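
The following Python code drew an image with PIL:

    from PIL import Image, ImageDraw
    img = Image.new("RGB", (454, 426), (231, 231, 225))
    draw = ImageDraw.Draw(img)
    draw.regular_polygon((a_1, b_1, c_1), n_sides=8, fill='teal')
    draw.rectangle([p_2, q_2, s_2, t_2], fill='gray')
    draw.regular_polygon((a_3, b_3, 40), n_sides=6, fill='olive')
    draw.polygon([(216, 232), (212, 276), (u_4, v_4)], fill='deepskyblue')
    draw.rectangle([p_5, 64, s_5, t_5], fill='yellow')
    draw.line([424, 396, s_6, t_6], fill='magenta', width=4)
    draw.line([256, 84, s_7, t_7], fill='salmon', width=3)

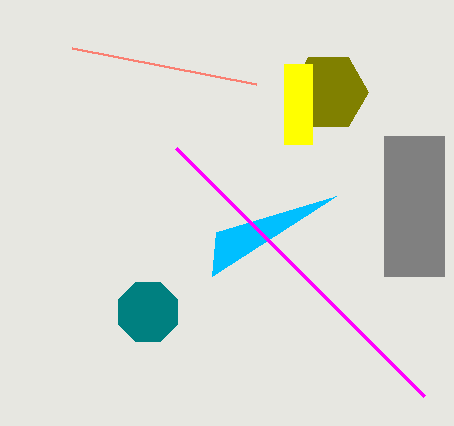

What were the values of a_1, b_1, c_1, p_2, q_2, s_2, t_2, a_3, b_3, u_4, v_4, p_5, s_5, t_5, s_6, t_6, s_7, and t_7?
a_1 = 148
b_1 = 312
c_1 = 32
p_2 = 384
q_2 = 136
s_2 = 444
t_2 = 276
a_3 = 328
b_3 = 92
u_4 = 336
v_4 = 196
p_5 = 284
s_5 = 312
t_5 = 144
s_6 = 176
t_6 = 148
s_7 = 72
t_7 = 48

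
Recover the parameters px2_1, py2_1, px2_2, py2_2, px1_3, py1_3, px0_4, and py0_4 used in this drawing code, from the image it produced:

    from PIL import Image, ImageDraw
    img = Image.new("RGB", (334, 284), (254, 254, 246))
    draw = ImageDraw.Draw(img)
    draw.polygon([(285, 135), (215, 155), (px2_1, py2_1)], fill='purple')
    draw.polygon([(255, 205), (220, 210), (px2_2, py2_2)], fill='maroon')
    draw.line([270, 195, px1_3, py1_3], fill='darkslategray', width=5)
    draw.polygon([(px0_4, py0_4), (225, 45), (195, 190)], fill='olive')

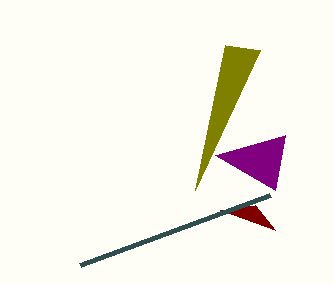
px2_1 = 275; py2_1 = 190; px2_2 = 275; py2_2 = 230; px1_3 = 80; py1_3 = 265; px0_4 = 260; py0_4 = 50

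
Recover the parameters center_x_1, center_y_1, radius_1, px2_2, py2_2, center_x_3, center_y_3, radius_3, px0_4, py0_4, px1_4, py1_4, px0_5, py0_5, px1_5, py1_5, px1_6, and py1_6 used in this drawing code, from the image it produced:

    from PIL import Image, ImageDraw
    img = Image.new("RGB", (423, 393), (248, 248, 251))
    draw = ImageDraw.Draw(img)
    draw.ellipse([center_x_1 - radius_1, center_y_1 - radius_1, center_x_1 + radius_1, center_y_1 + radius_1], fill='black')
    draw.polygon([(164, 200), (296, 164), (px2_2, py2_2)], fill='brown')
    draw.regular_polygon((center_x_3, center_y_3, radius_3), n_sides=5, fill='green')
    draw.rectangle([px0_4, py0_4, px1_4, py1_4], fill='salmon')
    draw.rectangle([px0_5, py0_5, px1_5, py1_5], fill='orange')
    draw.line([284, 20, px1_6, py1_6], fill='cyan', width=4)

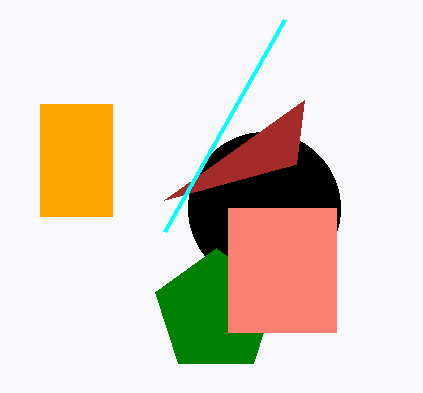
center_x_1 = 264, center_y_1 = 208, radius_1 = 76, px2_2 = 304, py2_2 = 100, center_x_3 = 216, center_y_3 = 312, radius_3 = 64, px0_4 = 228, py0_4 = 208, px1_4 = 336, py1_4 = 332, px0_5 = 40, py0_5 = 104, px1_5 = 112, py1_5 = 216, px1_6 = 164, py1_6 = 232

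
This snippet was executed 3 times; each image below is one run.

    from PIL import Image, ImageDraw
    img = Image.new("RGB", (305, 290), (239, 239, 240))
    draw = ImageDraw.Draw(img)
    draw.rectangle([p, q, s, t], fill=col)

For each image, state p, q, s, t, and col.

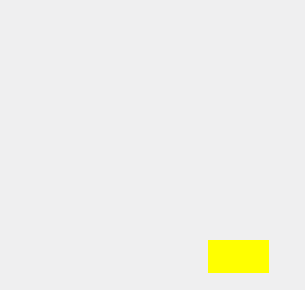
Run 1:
p = 208; q = 240; s = 268; t = 272; col = 'yellow'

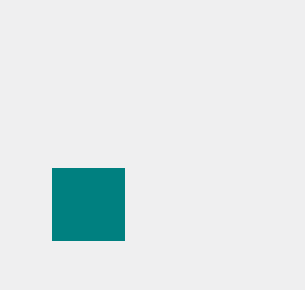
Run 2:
p = 52; q = 168; s = 124; t = 240; col = 'teal'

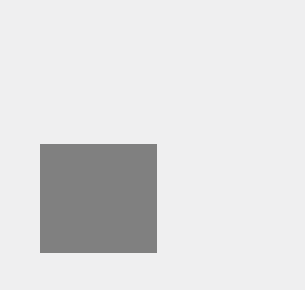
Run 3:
p = 40, q = 144, s = 156, t = 252, col = 'gray'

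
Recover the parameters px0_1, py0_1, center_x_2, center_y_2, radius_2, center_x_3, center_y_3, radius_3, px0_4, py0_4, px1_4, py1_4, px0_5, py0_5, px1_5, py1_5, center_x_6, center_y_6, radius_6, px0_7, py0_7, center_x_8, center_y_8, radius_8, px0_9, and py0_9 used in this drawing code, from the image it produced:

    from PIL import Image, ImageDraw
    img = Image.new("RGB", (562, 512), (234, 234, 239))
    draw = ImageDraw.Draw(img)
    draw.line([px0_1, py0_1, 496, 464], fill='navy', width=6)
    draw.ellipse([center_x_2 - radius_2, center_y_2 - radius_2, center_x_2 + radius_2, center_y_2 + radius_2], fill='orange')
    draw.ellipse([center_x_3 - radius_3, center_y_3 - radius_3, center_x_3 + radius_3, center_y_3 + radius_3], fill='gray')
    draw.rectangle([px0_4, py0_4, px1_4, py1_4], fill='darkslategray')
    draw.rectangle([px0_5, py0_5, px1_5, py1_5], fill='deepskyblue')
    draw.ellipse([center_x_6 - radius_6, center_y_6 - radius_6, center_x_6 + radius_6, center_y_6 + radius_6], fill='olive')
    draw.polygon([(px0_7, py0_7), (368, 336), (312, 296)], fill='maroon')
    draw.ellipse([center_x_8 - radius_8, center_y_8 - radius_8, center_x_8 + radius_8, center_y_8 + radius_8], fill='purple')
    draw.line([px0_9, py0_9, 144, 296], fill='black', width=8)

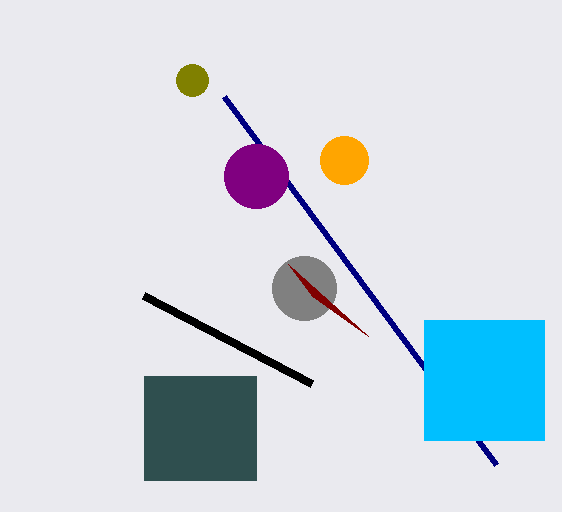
px0_1 = 224
py0_1 = 96
center_x_2 = 344
center_y_2 = 160
radius_2 = 24
center_x_3 = 304
center_y_3 = 288
radius_3 = 32
px0_4 = 144
py0_4 = 376
px1_4 = 256
py1_4 = 480
px0_5 = 424
py0_5 = 320
px1_5 = 544
py1_5 = 440
center_x_6 = 192
center_y_6 = 80
radius_6 = 16
px0_7 = 288
py0_7 = 264
center_x_8 = 256
center_y_8 = 176
radius_8 = 32
px0_9 = 312
py0_9 = 384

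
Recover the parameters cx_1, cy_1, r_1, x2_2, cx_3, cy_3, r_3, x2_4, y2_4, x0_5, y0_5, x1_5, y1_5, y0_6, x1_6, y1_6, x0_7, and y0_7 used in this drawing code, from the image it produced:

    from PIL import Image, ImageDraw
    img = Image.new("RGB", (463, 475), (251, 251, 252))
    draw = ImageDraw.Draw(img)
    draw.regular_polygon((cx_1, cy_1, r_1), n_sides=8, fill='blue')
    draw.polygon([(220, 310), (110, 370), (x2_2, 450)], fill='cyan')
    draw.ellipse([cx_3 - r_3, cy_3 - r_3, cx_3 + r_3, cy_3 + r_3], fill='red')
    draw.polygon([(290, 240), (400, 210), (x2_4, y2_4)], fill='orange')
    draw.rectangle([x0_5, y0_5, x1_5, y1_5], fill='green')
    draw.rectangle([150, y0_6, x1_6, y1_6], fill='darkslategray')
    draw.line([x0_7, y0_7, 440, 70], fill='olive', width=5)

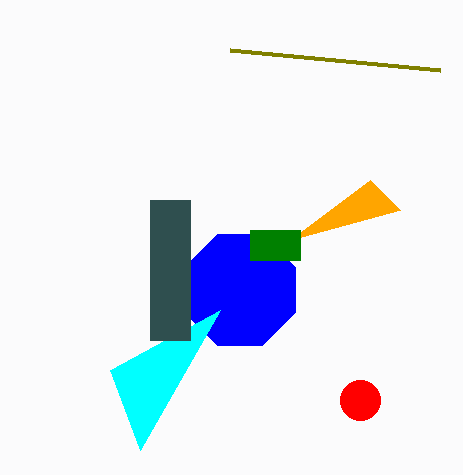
cx_1 = 240
cy_1 = 290
r_1 = 60
x2_2 = 140
cx_3 = 360
cy_3 = 400
r_3 = 20
x2_4 = 370
y2_4 = 180
x0_5 = 250
y0_5 = 230
x1_5 = 300
y1_5 = 260
y0_6 = 200
x1_6 = 190
y1_6 = 340
x0_7 = 230
y0_7 = 50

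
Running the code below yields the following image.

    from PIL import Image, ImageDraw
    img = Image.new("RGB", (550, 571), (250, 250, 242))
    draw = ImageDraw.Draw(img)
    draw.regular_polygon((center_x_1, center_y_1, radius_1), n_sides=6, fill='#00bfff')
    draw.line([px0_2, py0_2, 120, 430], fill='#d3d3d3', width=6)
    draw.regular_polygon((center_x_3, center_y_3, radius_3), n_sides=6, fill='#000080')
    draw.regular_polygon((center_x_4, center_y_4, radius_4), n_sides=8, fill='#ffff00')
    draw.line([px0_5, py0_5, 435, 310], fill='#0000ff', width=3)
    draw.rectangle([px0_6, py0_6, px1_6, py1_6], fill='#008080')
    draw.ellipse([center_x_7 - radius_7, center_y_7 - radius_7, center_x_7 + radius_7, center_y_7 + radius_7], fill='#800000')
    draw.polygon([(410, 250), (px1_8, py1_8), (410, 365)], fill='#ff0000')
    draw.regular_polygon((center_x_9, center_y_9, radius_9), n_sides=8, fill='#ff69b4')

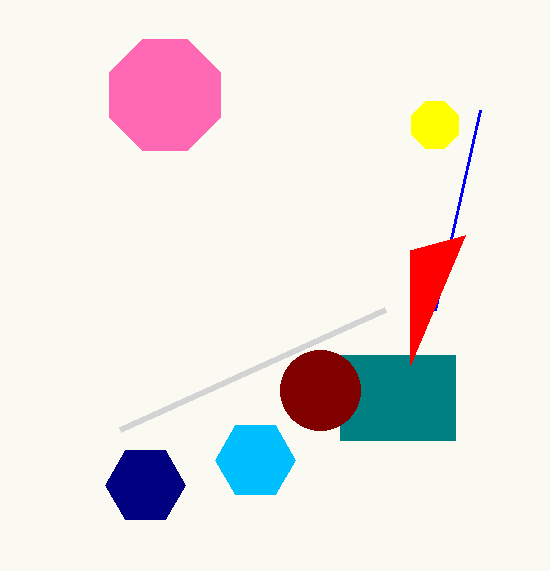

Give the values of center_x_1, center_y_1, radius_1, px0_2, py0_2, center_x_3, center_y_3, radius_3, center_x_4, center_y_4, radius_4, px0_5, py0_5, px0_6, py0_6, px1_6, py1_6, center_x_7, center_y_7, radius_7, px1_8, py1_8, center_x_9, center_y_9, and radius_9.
center_x_1 = 255, center_y_1 = 460, radius_1 = 40, px0_2 = 385, py0_2 = 310, center_x_3 = 145, center_y_3 = 485, radius_3 = 40, center_x_4 = 435, center_y_4 = 125, radius_4 = 25, px0_5 = 480, py0_5 = 110, px0_6 = 340, py0_6 = 355, px1_6 = 455, py1_6 = 440, center_x_7 = 320, center_y_7 = 390, radius_7 = 40, px1_8 = 465, py1_8 = 235, center_x_9 = 165, center_y_9 = 95, radius_9 = 60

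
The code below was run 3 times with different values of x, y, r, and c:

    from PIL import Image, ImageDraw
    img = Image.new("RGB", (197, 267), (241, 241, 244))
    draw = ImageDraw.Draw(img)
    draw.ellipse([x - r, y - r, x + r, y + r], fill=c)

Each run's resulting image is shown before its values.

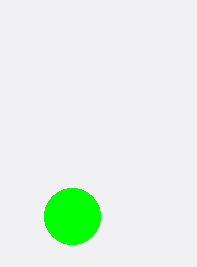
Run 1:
x = 72; y = 216; r = 28; c = 'lime'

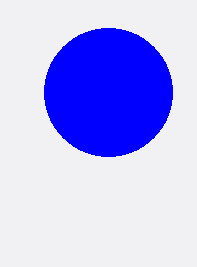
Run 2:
x = 108
y = 92
r = 64
c = 'blue'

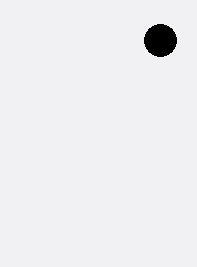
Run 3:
x = 160; y = 40; r = 16; c = 'black'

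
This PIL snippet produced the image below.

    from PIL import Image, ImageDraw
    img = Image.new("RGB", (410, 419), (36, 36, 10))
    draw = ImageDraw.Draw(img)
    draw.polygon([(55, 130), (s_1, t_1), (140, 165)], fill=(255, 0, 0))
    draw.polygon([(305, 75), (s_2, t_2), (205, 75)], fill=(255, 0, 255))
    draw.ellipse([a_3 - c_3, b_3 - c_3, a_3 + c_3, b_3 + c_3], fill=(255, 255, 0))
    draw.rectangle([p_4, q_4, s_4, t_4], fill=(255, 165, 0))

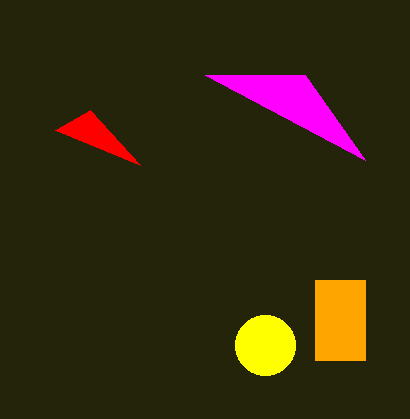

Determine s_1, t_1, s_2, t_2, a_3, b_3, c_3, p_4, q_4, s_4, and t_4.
s_1 = 90; t_1 = 110; s_2 = 365; t_2 = 160; a_3 = 265; b_3 = 345; c_3 = 30; p_4 = 315; q_4 = 280; s_4 = 365; t_4 = 360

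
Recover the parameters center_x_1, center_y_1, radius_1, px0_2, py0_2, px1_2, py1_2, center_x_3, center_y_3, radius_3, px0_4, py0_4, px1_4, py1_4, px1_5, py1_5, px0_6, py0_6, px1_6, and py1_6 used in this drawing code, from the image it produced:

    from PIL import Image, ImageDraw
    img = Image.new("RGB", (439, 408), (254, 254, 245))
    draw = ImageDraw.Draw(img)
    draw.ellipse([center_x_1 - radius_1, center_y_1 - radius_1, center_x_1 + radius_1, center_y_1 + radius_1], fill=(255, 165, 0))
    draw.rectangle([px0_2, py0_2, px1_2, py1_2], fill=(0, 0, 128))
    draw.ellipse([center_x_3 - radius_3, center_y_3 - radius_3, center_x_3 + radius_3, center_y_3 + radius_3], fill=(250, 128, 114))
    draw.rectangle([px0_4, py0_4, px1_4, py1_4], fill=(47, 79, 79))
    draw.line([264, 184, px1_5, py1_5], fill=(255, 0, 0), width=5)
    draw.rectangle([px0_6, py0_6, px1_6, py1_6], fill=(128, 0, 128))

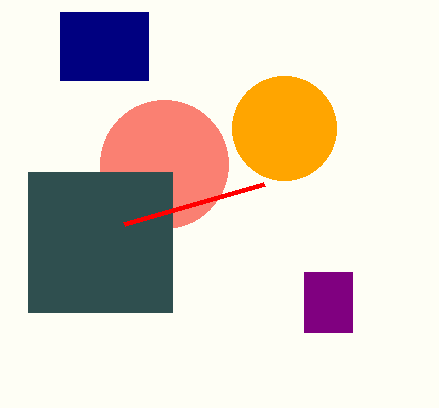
center_x_1 = 284
center_y_1 = 128
radius_1 = 52
px0_2 = 60
py0_2 = 12
px1_2 = 148
py1_2 = 80
center_x_3 = 164
center_y_3 = 164
radius_3 = 64
px0_4 = 28
py0_4 = 172
px1_4 = 172
py1_4 = 312
px1_5 = 124
py1_5 = 224
px0_6 = 304
py0_6 = 272
px1_6 = 352
py1_6 = 332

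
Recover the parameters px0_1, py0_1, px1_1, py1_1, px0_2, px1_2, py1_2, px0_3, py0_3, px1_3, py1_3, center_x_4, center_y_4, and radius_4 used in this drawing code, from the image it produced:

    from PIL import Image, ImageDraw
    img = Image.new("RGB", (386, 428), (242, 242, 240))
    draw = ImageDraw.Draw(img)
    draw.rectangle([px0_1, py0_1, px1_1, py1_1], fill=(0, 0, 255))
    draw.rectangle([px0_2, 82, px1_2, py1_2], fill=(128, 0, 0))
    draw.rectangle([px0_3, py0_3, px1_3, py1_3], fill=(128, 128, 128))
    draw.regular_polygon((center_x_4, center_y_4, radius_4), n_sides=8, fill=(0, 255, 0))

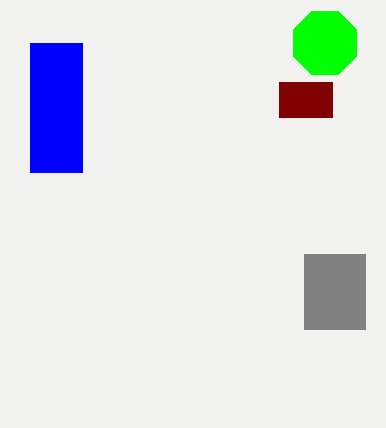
px0_1 = 30
py0_1 = 43
px1_1 = 82
py1_1 = 172
px0_2 = 279
px1_2 = 332
py1_2 = 117
px0_3 = 304
py0_3 = 254
px1_3 = 365
py1_3 = 329
center_x_4 = 325
center_y_4 = 43
radius_4 = 34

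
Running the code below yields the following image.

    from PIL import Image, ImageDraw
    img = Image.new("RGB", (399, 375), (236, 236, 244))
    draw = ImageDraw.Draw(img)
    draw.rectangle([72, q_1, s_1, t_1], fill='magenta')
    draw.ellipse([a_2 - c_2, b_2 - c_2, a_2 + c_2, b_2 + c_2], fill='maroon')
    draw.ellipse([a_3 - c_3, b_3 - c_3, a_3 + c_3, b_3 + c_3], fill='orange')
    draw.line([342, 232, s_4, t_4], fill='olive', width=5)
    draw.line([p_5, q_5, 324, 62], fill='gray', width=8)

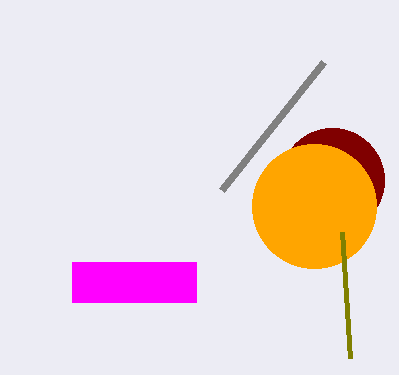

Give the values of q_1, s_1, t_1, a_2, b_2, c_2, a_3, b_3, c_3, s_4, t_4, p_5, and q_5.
q_1 = 262; s_1 = 196; t_1 = 302; a_2 = 332; b_2 = 180; c_2 = 52; a_3 = 314; b_3 = 206; c_3 = 62; s_4 = 350; t_4 = 358; p_5 = 222; q_5 = 190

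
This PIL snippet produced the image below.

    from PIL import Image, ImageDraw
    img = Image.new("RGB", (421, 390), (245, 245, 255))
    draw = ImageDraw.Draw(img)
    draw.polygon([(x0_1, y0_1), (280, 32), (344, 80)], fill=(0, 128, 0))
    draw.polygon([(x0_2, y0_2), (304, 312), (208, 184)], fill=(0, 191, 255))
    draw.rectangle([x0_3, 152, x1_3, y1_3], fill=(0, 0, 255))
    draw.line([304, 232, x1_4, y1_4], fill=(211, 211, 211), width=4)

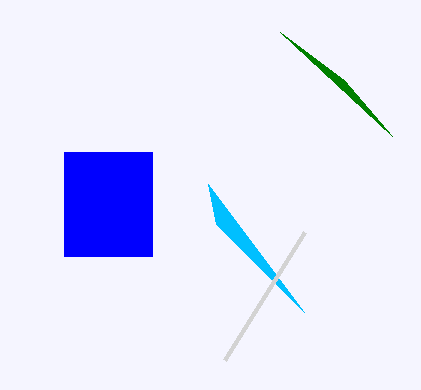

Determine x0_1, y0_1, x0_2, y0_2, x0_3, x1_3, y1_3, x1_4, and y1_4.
x0_1 = 392, y0_1 = 136, x0_2 = 216, y0_2 = 224, x0_3 = 64, x1_3 = 152, y1_3 = 256, x1_4 = 224, y1_4 = 360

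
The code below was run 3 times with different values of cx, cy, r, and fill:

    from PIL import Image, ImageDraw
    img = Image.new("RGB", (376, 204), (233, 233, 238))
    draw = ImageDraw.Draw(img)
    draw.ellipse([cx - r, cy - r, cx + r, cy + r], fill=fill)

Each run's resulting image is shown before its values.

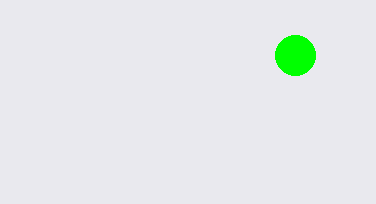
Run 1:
cx = 295
cy = 55
r = 20
fill = 'lime'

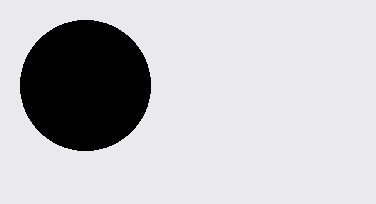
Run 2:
cx = 85; cy = 85; r = 65; fill = 'black'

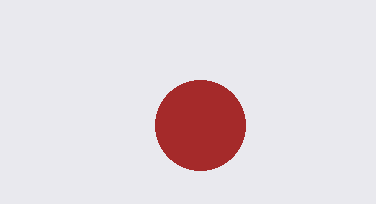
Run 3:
cx = 200; cy = 125; r = 45; fill = 'brown'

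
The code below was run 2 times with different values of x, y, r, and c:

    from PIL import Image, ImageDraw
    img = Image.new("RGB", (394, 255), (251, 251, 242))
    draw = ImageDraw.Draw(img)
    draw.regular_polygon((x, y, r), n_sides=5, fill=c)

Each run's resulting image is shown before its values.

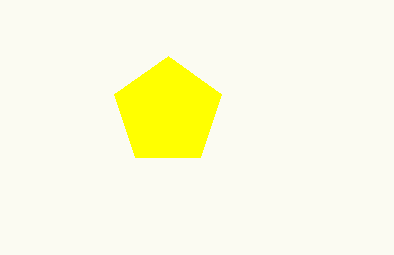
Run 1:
x = 168; y = 112; r = 56; c = 'yellow'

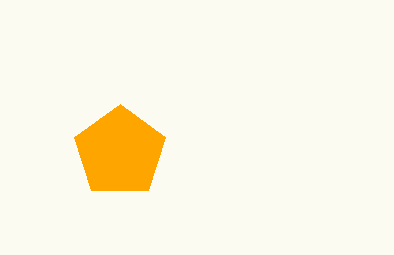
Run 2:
x = 120; y = 152; r = 48; c = 'orange'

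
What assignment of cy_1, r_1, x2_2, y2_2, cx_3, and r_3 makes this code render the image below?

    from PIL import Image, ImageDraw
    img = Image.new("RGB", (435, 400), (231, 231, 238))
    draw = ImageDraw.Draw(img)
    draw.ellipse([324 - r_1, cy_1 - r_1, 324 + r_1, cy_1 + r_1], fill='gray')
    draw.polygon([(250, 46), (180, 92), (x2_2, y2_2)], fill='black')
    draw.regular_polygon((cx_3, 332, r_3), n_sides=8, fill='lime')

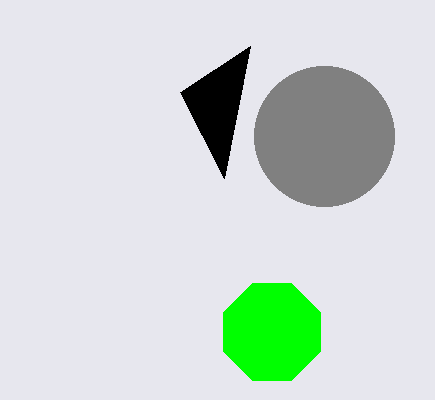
cy_1 = 136; r_1 = 70; x2_2 = 224; y2_2 = 178; cx_3 = 272; r_3 = 52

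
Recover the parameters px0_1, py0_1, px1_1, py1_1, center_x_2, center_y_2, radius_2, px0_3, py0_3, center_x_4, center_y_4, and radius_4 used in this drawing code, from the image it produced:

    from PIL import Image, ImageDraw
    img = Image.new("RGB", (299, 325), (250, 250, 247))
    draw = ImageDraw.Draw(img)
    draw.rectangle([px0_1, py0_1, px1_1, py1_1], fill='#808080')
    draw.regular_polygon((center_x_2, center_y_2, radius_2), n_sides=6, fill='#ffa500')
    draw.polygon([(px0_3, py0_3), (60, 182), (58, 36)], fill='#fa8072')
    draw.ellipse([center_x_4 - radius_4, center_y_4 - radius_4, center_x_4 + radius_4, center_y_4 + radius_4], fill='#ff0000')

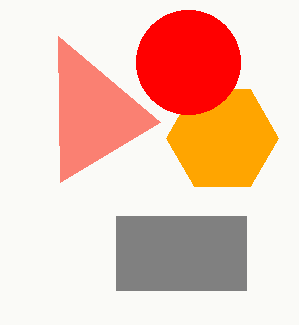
px0_1 = 116
py0_1 = 216
px1_1 = 246
py1_1 = 290
center_x_2 = 222
center_y_2 = 138
radius_2 = 56
px0_3 = 160
py0_3 = 122
center_x_4 = 188
center_y_4 = 62
radius_4 = 52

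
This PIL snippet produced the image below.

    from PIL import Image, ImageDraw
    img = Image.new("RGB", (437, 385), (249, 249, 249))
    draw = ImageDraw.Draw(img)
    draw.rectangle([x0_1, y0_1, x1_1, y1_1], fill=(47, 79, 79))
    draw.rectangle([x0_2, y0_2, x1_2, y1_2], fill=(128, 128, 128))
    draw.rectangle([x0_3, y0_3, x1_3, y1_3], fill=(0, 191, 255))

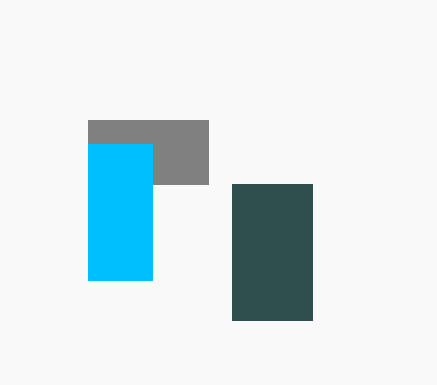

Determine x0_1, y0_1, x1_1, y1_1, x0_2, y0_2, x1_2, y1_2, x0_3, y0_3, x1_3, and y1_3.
x0_1 = 232, y0_1 = 184, x1_1 = 312, y1_1 = 320, x0_2 = 88, y0_2 = 120, x1_2 = 208, y1_2 = 184, x0_3 = 88, y0_3 = 144, x1_3 = 152, y1_3 = 280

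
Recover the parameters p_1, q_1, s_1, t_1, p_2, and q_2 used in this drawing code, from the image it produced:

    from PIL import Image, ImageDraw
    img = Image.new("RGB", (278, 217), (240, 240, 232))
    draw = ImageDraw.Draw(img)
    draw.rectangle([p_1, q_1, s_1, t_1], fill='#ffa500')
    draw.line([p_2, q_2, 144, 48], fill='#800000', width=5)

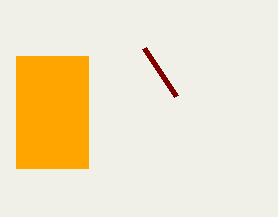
p_1 = 16
q_1 = 56
s_1 = 88
t_1 = 168
p_2 = 176
q_2 = 96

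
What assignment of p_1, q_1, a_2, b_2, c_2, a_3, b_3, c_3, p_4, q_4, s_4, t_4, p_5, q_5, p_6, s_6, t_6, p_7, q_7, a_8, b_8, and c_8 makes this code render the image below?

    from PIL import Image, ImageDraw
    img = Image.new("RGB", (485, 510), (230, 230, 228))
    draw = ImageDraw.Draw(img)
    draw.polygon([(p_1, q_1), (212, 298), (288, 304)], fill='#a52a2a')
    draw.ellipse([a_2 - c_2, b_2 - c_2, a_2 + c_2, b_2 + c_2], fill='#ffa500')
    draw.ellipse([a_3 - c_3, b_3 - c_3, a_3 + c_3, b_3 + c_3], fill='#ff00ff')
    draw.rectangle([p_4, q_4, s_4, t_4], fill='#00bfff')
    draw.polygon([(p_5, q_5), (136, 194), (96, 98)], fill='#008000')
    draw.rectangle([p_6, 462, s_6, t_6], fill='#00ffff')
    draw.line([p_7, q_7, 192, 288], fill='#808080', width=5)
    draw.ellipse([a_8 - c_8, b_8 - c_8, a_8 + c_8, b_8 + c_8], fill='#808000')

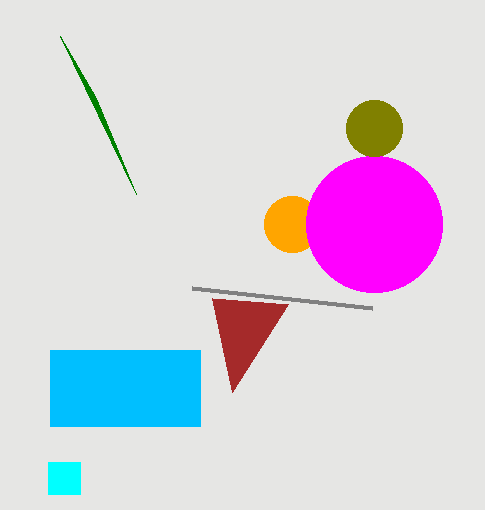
p_1 = 232, q_1 = 392, a_2 = 292, b_2 = 224, c_2 = 28, a_3 = 374, b_3 = 224, c_3 = 68, p_4 = 50, q_4 = 350, s_4 = 200, t_4 = 426, p_5 = 60, q_5 = 36, p_6 = 48, s_6 = 80, t_6 = 494, p_7 = 372, q_7 = 308, a_8 = 374, b_8 = 128, c_8 = 28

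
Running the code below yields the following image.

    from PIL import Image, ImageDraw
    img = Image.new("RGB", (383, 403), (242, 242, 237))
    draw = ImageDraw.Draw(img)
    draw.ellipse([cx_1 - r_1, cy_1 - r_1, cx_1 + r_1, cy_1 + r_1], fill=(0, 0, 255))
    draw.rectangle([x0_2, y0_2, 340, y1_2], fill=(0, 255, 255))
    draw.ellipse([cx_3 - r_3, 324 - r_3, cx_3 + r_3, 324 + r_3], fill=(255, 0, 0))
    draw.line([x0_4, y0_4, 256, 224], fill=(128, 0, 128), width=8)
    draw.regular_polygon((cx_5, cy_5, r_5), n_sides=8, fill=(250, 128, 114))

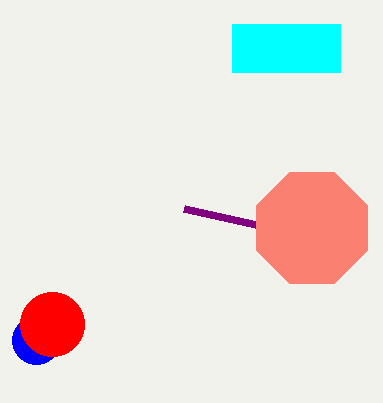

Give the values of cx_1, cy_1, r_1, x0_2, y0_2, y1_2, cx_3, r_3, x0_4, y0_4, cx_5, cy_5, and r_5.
cx_1 = 36, cy_1 = 340, r_1 = 24, x0_2 = 232, y0_2 = 24, y1_2 = 72, cx_3 = 52, r_3 = 32, x0_4 = 184, y0_4 = 208, cx_5 = 312, cy_5 = 228, r_5 = 60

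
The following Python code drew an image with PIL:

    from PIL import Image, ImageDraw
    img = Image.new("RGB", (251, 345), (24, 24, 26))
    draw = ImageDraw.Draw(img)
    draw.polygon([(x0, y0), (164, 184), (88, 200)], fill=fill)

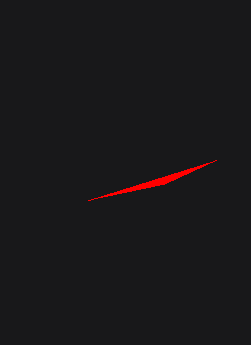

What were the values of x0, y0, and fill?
x0 = 216; y0 = 160; fill = 'red'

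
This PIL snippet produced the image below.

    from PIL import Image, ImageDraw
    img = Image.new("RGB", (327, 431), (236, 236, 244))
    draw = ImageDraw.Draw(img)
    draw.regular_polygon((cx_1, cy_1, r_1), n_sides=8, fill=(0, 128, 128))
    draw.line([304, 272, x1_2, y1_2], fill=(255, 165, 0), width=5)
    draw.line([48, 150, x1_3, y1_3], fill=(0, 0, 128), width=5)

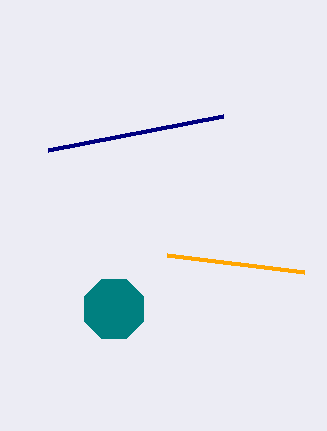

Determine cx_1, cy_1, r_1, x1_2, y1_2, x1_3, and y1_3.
cx_1 = 114, cy_1 = 309, r_1 = 32, x1_2 = 167, y1_2 = 255, x1_3 = 223, y1_3 = 116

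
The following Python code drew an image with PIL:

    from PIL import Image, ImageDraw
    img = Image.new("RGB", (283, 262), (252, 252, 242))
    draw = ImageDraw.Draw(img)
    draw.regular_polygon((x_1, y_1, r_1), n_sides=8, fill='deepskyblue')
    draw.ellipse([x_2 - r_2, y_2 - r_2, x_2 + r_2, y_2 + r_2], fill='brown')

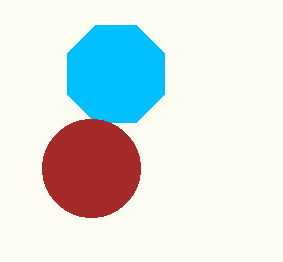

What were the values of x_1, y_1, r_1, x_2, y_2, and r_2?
x_1 = 116
y_1 = 74
r_1 = 53
x_2 = 91
y_2 = 168
r_2 = 49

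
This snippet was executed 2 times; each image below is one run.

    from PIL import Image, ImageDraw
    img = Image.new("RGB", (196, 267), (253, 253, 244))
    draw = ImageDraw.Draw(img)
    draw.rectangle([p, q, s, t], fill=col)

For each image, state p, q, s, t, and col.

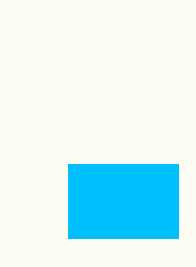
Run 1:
p = 68; q = 164; s = 178; t = 238; col = 'deepskyblue'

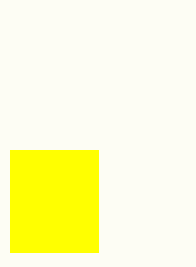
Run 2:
p = 10
q = 150
s = 98
t = 252
col = 'yellow'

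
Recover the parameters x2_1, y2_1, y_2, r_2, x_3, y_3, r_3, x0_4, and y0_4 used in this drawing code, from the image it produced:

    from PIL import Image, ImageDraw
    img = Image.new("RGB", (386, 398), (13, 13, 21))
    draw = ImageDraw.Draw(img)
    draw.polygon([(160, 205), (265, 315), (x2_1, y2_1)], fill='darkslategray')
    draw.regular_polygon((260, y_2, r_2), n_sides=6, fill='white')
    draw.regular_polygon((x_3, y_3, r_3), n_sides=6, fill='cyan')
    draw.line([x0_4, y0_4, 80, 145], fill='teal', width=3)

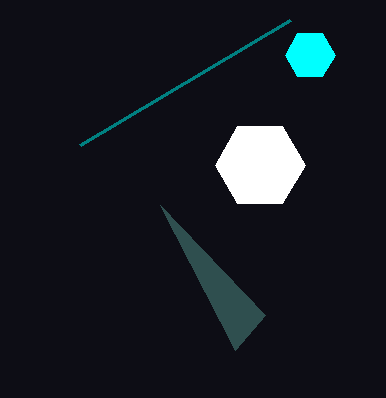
x2_1 = 235; y2_1 = 350; y_2 = 165; r_2 = 45; x_3 = 310; y_3 = 55; r_3 = 25; x0_4 = 290; y0_4 = 20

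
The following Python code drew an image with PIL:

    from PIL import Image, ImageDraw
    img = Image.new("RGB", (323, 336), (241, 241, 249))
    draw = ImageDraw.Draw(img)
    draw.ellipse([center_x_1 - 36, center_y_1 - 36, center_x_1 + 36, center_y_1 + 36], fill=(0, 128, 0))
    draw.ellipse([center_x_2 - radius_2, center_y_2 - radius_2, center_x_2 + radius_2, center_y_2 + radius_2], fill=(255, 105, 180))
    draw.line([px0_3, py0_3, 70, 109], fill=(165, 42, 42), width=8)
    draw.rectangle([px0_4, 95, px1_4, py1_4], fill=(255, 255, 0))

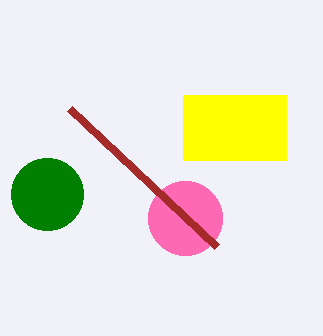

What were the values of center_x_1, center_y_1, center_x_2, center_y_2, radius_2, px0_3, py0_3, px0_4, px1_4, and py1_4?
center_x_1 = 47, center_y_1 = 194, center_x_2 = 185, center_y_2 = 218, radius_2 = 37, px0_3 = 217, py0_3 = 247, px0_4 = 183, px1_4 = 286, py1_4 = 160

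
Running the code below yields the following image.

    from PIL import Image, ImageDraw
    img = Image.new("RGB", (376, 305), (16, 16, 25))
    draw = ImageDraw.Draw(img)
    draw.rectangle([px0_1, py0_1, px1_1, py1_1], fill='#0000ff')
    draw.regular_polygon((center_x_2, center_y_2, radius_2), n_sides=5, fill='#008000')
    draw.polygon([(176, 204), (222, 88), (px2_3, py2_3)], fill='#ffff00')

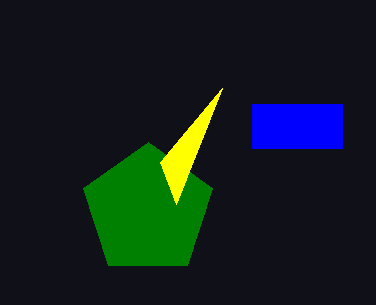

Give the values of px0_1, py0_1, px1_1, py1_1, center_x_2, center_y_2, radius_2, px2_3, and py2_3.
px0_1 = 252; py0_1 = 104; px1_1 = 342; py1_1 = 148; center_x_2 = 148; center_y_2 = 210; radius_2 = 68; px2_3 = 160; py2_3 = 162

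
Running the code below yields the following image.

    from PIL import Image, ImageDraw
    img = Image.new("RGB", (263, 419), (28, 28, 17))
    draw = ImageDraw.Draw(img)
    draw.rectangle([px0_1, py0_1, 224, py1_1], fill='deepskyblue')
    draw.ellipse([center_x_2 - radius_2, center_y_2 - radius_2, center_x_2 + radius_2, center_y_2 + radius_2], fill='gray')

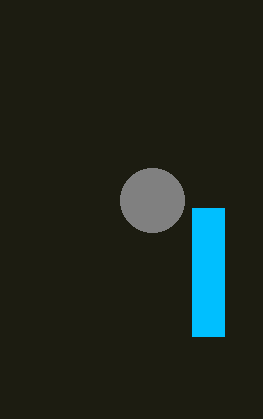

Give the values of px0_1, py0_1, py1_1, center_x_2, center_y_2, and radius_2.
px0_1 = 192
py0_1 = 208
py1_1 = 336
center_x_2 = 152
center_y_2 = 200
radius_2 = 32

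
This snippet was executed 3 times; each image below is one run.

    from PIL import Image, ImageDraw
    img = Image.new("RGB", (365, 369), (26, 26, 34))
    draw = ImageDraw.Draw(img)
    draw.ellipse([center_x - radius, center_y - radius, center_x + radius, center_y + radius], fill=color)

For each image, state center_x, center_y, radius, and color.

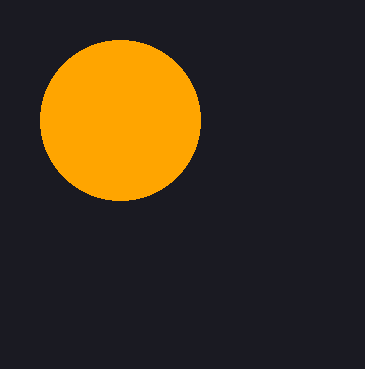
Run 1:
center_x = 120; center_y = 120; radius = 80; color = 'orange'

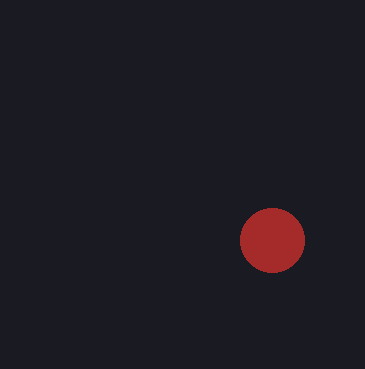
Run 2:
center_x = 272
center_y = 240
radius = 32
color = 'brown'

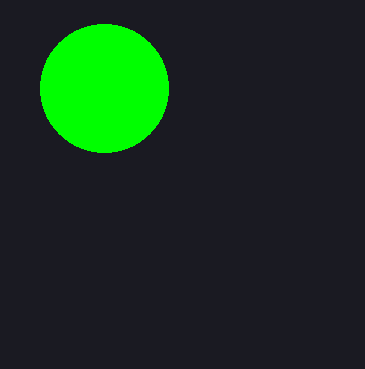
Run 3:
center_x = 104
center_y = 88
radius = 64
color = 'lime'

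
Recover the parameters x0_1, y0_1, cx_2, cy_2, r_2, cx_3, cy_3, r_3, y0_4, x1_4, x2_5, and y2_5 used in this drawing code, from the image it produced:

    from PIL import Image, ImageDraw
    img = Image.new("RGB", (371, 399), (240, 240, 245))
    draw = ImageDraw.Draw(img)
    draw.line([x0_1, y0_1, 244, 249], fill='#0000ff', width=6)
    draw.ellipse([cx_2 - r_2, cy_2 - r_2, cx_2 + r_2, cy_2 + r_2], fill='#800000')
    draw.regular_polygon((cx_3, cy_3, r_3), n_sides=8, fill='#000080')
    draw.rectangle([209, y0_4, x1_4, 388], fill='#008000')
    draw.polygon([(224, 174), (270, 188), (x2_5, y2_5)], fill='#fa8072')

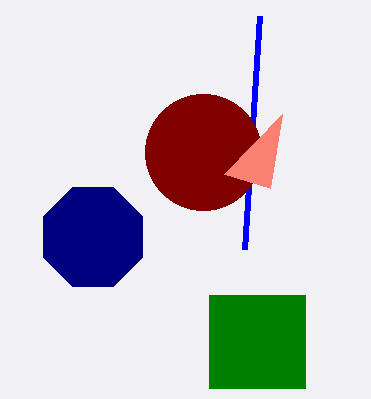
x0_1 = 259; y0_1 = 16; cx_2 = 203; cy_2 = 152; r_2 = 58; cx_3 = 93; cy_3 = 237; r_3 = 54; y0_4 = 295; x1_4 = 305; x2_5 = 282; y2_5 = 114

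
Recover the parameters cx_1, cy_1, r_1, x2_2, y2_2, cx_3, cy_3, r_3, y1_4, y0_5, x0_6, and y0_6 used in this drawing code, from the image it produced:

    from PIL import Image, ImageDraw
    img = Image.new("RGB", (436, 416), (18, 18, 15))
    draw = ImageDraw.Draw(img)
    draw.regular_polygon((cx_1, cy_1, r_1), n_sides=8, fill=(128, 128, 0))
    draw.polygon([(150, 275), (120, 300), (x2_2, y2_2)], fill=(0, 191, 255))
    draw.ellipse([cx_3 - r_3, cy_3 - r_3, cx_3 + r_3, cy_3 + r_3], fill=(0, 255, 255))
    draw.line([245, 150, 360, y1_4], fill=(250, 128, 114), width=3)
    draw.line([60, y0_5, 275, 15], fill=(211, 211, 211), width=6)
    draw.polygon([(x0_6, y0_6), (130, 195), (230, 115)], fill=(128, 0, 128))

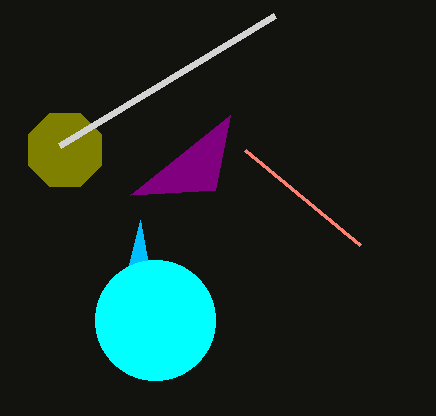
cx_1 = 65, cy_1 = 150, r_1 = 40, x2_2 = 140, y2_2 = 220, cx_3 = 155, cy_3 = 320, r_3 = 60, y1_4 = 245, y0_5 = 145, x0_6 = 215, y0_6 = 190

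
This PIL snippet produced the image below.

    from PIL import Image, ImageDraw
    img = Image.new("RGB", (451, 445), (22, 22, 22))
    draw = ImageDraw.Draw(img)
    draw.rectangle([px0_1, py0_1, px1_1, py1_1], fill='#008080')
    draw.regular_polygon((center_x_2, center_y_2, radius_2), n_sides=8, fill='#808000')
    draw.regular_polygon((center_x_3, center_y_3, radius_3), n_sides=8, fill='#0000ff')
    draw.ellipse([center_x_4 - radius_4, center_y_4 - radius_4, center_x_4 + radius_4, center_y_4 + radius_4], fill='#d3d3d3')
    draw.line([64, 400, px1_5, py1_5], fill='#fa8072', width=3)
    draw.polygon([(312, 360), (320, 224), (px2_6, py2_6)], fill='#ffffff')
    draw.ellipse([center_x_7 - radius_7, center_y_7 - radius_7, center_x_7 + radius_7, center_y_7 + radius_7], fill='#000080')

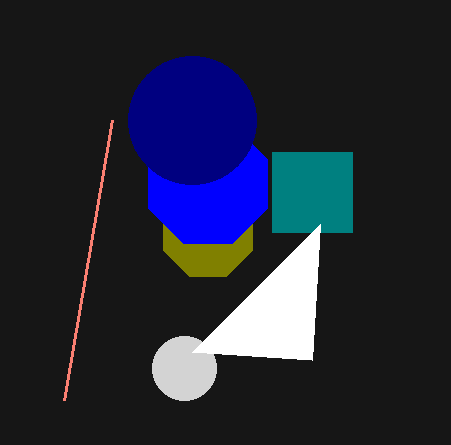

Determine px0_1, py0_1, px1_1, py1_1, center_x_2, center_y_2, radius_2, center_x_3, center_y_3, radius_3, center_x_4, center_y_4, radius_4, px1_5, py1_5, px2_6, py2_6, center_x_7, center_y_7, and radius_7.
px0_1 = 272
py0_1 = 152
px1_1 = 352
py1_1 = 232
center_x_2 = 208
center_y_2 = 232
radius_2 = 48
center_x_3 = 208
center_y_3 = 184
radius_3 = 64
center_x_4 = 184
center_y_4 = 368
radius_4 = 32
px1_5 = 112
py1_5 = 120
px2_6 = 192
py2_6 = 352
center_x_7 = 192
center_y_7 = 120
radius_7 = 64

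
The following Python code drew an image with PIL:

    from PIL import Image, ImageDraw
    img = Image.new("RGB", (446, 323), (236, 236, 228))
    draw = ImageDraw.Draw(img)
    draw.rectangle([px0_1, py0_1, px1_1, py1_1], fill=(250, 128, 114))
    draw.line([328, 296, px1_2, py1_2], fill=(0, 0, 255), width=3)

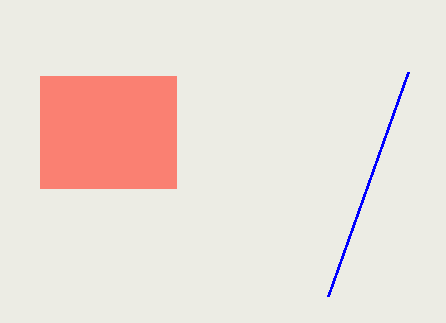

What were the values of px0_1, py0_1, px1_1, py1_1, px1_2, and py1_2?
px0_1 = 40; py0_1 = 76; px1_1 = 176; py1_1 = 188; px1_2 = 408; py1_2 = 72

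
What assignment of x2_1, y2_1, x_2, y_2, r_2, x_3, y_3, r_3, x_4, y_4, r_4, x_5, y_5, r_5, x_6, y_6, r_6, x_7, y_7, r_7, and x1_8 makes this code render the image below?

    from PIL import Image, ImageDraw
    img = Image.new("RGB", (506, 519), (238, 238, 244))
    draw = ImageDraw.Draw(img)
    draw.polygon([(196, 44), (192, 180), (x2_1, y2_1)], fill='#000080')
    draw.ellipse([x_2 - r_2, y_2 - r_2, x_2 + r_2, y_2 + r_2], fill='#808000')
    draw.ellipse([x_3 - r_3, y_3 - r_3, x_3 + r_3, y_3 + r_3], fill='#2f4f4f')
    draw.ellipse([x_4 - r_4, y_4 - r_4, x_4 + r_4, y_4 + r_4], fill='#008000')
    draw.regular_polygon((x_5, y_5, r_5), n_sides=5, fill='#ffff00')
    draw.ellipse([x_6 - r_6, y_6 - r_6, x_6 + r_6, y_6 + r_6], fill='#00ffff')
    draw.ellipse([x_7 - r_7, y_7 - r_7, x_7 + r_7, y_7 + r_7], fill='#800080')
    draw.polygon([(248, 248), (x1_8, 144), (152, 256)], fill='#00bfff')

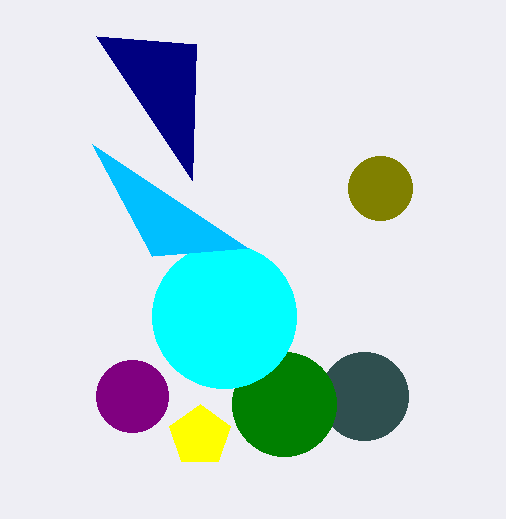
x2_1 = 96; y2_1 = 36; x_2 = 380; y_2 = 188; r_2 = 32; x_3 = 364; y_3 = 396; r_3 = 44; x_4 = 284; y_4 = 404; r_4 = 52; x_5 = 200; y_5 = 436; r_5 = 32; x_6 = 224; y_6 = 316; r_6 = 72; x_7 = 132; y_7 = 396; r_7 = 36; x1_8 = 92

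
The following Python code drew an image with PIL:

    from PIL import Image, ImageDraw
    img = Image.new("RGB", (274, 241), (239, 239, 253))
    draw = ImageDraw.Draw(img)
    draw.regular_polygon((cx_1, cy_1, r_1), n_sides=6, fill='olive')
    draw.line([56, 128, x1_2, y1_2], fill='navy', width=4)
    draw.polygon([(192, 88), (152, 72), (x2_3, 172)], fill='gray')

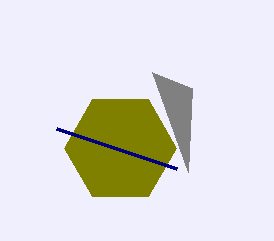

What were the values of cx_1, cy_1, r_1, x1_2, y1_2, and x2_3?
cx_1 = 120, cy_1 = 148, r_1 = 56, x1_2 = 176, y1_2 = 168, x2_3 = 188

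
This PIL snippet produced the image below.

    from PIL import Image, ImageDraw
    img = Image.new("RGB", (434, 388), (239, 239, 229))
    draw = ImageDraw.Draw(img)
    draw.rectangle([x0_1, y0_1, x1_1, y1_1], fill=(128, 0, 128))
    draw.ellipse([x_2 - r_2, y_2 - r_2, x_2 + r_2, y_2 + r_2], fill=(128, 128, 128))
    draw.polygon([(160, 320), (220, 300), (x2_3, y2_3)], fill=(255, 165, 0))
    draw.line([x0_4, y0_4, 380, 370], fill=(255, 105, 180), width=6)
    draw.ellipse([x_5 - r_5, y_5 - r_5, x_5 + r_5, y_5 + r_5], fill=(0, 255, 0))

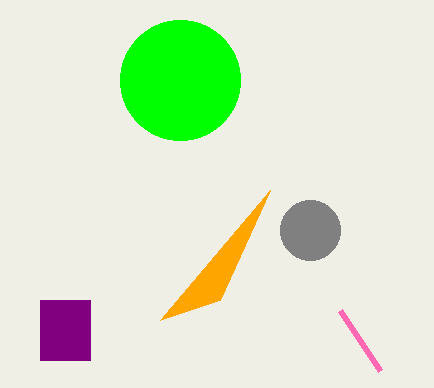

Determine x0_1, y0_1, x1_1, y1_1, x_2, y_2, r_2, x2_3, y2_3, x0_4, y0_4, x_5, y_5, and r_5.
x0_1 = 40, y0_1 = 300, x1_1 = 90, y1_1 = 360, x_2 = 310, y_2 = 230, r_2 = 30, x2_3 = 270, y2_3 = 190, x0_4 = 340, y0_4 = 310, x_5 = 180, y_5 = 80, r_5 = 60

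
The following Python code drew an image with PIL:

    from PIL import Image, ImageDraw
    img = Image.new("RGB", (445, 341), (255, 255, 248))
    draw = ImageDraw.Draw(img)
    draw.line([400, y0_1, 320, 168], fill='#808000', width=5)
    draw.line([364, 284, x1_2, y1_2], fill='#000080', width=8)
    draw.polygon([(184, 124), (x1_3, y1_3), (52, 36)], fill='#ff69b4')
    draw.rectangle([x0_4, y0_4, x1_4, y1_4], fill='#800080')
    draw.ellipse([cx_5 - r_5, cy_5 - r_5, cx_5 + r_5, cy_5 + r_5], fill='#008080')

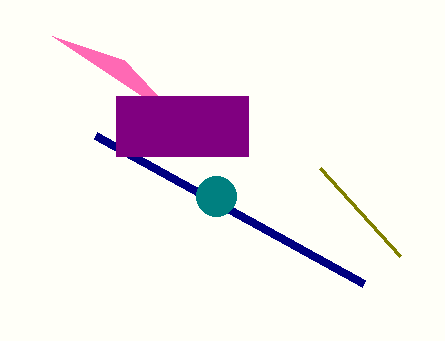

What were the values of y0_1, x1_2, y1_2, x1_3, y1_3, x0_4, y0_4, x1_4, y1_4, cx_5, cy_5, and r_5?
y0_1 = 256, x1_2 = 96, y1_2 = 136, x1_3 = 124, y1_3 = 60, x0_4 = 116, y0_4 = 96, x1_4 = 248, y1_4 = 156, cx_5 = 216, cy_5 = 196, r_5 = 20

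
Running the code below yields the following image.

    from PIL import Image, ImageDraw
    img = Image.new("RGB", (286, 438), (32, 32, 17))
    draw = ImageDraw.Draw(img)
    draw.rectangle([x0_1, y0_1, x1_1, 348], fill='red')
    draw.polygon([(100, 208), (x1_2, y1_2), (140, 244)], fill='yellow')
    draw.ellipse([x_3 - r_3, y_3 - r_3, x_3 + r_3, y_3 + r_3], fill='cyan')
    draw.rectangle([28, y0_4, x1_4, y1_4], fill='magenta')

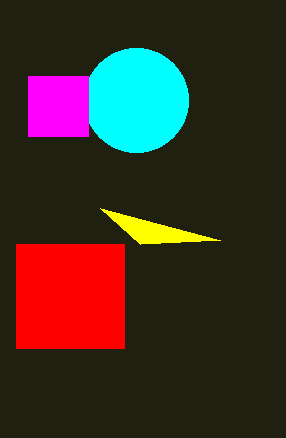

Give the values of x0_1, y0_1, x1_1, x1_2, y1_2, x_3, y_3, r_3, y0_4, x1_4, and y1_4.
x0_1 = 16; y0_1 = 244; x1_1 = 124; x1_2 = 220; y1_2 = 240; x_3 = 136; y_3 = 100; r_3 = 52; y0_4 = 76; x1_4 = 88; y1_4 = 136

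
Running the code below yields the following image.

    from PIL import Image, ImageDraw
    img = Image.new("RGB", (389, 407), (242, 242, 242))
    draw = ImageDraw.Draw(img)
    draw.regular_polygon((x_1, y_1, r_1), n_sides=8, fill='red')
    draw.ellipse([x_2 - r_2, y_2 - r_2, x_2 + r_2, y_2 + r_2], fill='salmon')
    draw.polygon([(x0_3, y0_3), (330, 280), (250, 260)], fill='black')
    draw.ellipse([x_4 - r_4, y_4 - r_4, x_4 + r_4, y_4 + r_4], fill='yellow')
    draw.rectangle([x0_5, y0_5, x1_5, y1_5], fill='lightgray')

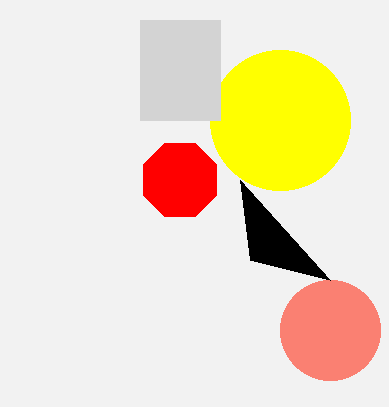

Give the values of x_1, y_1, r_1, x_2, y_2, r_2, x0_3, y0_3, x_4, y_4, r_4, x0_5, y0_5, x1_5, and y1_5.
x_1 = 180
y_1 = 180
r_1 = 40
x_2 = 330
y_2 = 330
r_2 = 50
x0_3 = 240
y0_3 = 180
x_4 = 280
y_4 = 120
r_4 = 70
x0_5 = 140
y0_5 = 20
x1_5 = 220
y1_5 = 120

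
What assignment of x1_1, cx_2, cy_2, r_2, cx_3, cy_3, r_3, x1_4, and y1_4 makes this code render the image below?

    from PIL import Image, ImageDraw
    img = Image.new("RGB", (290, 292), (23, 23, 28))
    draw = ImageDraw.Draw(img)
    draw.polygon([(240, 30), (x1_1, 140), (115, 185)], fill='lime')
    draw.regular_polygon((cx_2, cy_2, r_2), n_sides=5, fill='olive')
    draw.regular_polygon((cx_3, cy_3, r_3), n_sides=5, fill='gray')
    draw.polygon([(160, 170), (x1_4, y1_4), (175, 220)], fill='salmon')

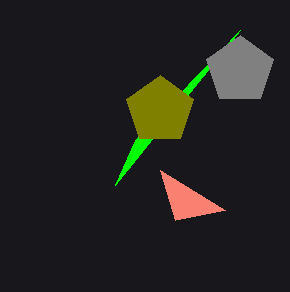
x1_1 = 135
cx_2 = 160
cy_2 = 110
r_2 = 35
cx_3 = 240
cy_3 = 70
r_3 = 35
x1_4 = 225
y1_4 = 210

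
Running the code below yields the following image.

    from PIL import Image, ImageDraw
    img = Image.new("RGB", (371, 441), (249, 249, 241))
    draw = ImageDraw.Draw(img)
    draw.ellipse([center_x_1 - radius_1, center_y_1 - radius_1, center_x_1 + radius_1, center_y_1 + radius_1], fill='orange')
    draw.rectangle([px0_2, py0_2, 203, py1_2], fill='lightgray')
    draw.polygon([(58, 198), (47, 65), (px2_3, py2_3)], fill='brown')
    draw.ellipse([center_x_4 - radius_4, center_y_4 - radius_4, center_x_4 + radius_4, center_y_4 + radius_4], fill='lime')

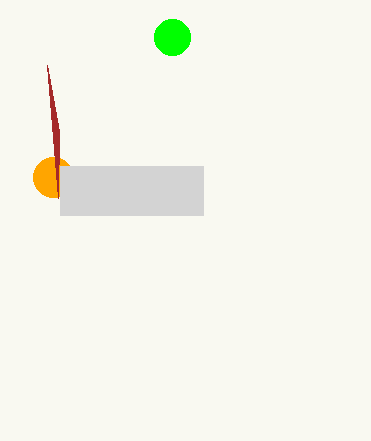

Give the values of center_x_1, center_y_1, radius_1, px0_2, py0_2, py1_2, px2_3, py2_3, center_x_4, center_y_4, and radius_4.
center_x_1 = 53, center_y_1 = 177, radius_1 = 20, px0_2 = 60, py0_2 = 166, py1_2 = 215, px2_3 = 59, py2_3 = 131, center_x_4 = 172, center_y_4 = 37, radius_4 = 18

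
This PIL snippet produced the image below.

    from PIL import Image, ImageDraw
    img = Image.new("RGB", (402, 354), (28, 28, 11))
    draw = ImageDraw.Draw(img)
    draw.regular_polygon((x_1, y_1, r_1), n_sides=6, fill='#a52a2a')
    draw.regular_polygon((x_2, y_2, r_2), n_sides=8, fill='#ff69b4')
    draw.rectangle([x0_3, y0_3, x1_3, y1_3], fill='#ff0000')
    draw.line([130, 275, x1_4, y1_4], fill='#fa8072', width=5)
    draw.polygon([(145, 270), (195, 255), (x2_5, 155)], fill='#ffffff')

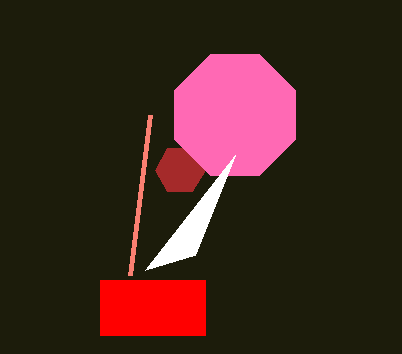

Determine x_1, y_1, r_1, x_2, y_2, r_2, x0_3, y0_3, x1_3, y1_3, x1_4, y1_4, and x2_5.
x_1 = 180, y_1 = 170, r_1 = 25, x_2 = 235, y_2 = 115, r_2 = 65, x0_3 = 100, y0_3 = 280, x1_3 = 205, y1_3 = 335, x1_4 = 150, y1_4 = 115, x2_5 = 235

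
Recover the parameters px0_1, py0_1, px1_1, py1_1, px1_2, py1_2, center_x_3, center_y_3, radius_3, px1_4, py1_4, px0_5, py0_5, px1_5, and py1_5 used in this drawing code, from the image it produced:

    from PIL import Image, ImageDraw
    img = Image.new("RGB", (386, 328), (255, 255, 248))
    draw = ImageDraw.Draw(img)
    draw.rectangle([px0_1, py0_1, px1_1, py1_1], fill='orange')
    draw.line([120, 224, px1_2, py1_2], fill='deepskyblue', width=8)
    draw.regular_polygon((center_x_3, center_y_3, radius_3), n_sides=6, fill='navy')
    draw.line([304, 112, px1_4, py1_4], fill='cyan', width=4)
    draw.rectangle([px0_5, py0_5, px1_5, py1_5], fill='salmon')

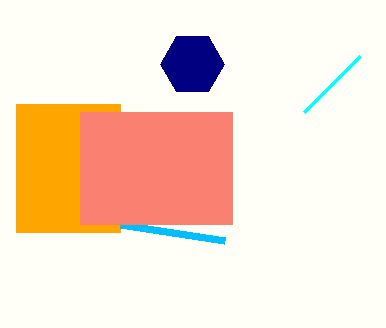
px0_1 = 16, py0_1 = 104, px1_1 = 120, py1_1 = 232, px1_2 = 224, py1_2 = 240, center_x_3 = 192, center_y_3 = 64, radius_3 = 32, px1_4 = 360, py1_4 = 56, px0_5 = 80, py0_5 = 112, px1_5 = 232, py1_5 = 224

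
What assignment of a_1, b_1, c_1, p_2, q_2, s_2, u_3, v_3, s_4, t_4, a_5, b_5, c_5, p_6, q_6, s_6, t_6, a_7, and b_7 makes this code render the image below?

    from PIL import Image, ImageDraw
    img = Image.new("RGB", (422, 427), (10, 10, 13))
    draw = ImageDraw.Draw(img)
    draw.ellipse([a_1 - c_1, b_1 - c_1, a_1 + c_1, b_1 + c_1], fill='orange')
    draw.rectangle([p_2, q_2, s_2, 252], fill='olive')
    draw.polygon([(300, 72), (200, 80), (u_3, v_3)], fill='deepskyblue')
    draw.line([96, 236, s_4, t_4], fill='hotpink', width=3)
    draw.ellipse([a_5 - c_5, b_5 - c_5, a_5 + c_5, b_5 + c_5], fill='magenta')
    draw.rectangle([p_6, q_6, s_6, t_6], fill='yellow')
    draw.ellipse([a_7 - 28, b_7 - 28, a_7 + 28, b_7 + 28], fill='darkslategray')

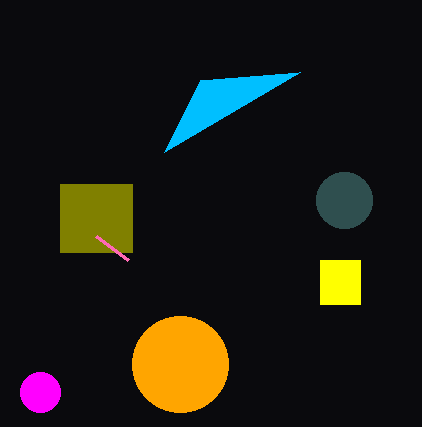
a_1 = 180, b_1 = 364, c_1 = 48, p_2 = 60, q_2 = 184, s_2 = 132, u_3 = 164, v_3 = 152, s_4 = 128, t_4 = 260, a_5 = 40, b_5 = 392, c_5 = 20, p_6 = 320, q_6 = 260, s_6 = 360, t_6 = 304, a_7 = 344, b_7 = 200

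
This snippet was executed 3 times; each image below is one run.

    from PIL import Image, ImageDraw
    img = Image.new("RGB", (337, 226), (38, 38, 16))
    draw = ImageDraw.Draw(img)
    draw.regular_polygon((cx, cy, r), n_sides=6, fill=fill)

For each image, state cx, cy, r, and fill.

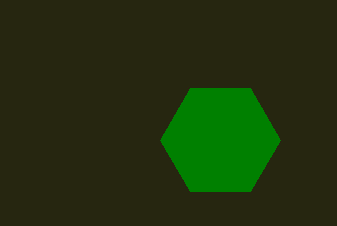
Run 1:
cx = 220
cy = 140
r = 60
fill = 'green'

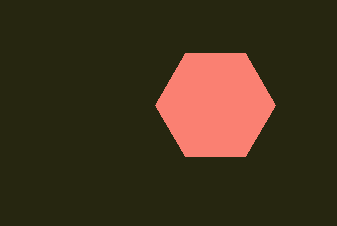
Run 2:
cx = 215, cy = 105, r = 60, fill = 'salmon'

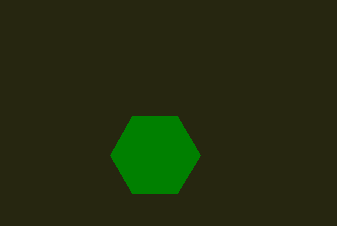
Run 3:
cx = 155
cy = 155
r = 45
fill = 'green'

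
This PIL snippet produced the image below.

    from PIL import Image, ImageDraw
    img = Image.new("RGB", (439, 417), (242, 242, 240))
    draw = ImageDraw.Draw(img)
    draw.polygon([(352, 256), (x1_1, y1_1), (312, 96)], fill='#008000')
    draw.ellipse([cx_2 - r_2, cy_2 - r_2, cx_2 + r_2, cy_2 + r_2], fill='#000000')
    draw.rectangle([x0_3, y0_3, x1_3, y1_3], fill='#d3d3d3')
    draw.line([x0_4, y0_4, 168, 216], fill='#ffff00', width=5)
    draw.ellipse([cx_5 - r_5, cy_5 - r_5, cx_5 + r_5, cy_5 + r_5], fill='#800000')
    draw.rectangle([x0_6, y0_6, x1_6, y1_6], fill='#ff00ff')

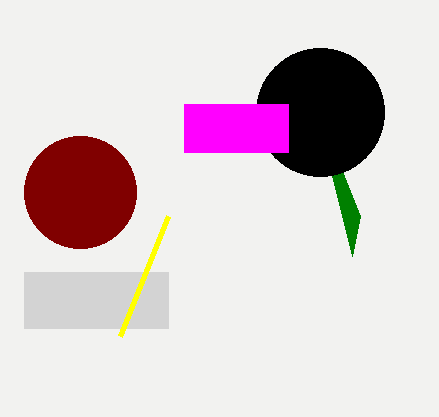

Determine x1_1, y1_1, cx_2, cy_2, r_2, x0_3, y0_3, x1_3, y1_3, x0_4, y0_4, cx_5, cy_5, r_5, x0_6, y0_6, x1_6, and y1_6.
x1_1 = 360, y1_1 = 216, cx_2 = 320, cy_2 = 112, r_2 = 64, x0_3 = 24, y0_3 = 272, x1_3 = 168, y1_3 = 328, x0_4 = 120, y0_4 = 336, cx_5 = 80, cy_5 = 192, r_5 = 56, x0_6 = 184, y0_6 = 104, x1_6 = 288, y1_6 = 152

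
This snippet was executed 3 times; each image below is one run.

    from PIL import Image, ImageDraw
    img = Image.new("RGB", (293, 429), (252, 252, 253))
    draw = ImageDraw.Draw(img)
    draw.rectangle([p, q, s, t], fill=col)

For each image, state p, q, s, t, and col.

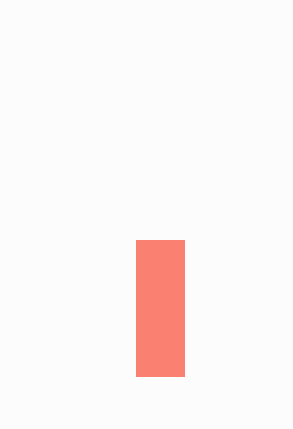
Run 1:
p = 136
q = 240
s = 184
t = 376
col = 'salmon'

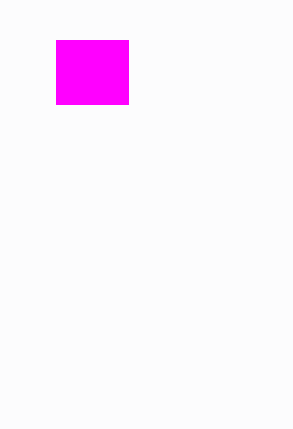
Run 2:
p = 56; q = 40; s = 128; t = 104; col = 'magenta'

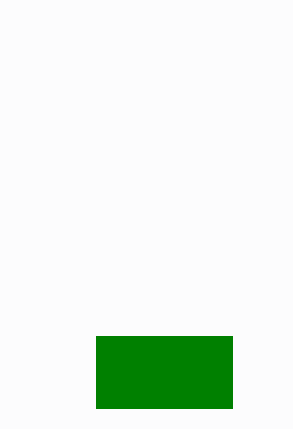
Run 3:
p = 96
q = 336
s = 232
t = 408
col = 'green'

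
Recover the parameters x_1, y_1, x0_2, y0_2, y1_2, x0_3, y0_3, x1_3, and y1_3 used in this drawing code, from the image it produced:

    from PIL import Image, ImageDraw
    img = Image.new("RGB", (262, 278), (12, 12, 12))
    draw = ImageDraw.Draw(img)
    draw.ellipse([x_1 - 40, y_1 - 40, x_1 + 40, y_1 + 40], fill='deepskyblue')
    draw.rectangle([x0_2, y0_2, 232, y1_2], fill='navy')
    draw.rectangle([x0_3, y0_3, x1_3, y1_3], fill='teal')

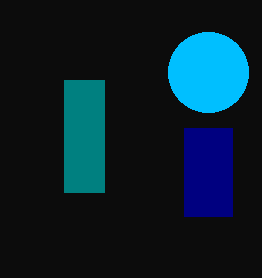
x_1 = 208
y_1 = 72
x0_2 = 184
y0_2 = 128
y1_2 = 216
x0_3 = 64
y0_3 = 80
x1_3 = 104
y1_3 = 192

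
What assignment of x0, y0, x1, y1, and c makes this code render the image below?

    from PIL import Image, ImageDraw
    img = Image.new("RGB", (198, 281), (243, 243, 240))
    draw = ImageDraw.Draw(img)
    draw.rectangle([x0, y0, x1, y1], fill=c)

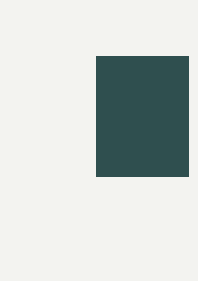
x0 = 96, y0 = 56, x1 = 188, y1 = 176, c = 'darkslategray'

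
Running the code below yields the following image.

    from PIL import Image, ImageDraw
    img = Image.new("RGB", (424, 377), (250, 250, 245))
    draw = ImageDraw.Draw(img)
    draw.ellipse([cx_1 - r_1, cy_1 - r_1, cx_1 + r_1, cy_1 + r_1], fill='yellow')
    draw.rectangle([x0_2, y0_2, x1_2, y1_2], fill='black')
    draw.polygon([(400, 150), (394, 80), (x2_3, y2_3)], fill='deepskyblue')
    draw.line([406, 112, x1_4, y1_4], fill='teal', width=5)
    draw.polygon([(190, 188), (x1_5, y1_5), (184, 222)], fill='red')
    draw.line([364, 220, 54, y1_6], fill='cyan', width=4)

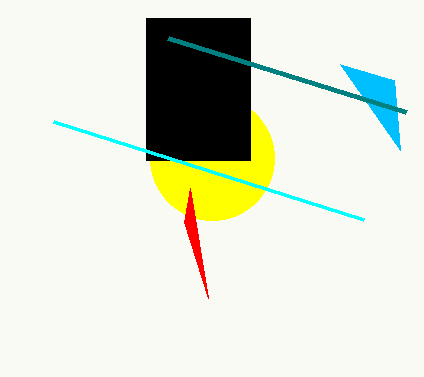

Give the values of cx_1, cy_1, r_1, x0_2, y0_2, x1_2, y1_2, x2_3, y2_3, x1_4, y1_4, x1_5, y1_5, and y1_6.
cx_1 = 212
cy_1 = 158
r_1 = 62
x0_2 = 146
y0_2 = 18
x1_2 = 250
y1_2 = 160
x2_3 = 340
y2_3 = 64
x1_4 = 168
y1_4 = 38
x1_5 = 208
y1_5 = 298
y1_6 = 122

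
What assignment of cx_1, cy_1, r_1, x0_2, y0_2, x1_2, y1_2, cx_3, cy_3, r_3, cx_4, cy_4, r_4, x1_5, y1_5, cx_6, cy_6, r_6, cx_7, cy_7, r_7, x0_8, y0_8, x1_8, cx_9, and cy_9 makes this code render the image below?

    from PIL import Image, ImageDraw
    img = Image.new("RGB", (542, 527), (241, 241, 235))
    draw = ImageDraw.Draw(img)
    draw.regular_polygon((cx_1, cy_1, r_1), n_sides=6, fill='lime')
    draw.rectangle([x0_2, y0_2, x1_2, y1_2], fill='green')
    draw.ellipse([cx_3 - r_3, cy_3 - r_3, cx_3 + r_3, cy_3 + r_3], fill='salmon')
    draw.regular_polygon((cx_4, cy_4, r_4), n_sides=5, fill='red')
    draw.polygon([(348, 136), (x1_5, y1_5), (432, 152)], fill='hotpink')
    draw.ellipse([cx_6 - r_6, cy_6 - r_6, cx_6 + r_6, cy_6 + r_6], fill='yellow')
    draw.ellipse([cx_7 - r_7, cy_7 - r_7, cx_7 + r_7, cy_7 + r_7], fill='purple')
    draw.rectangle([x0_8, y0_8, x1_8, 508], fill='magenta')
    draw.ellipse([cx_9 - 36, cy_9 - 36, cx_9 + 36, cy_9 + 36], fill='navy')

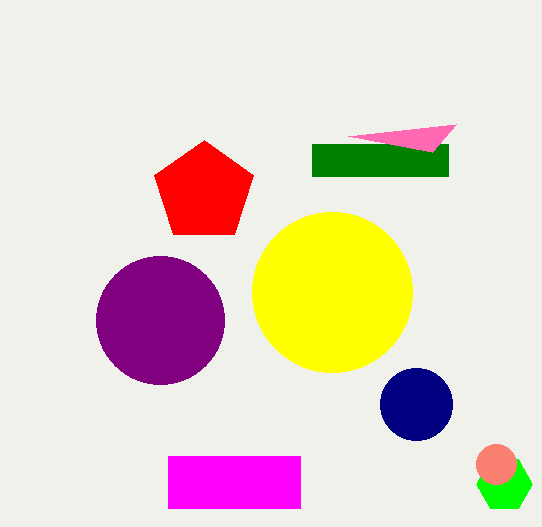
cx_1 = 504
cy_1 = 484
r_1 = 28
x0_2 = 312
y0_2 = 144
x1_2 = 448
y1_2 = 176
cx_3 = 496
cy_3 = 464
r_3 = 20
cx_4 = 204
cy_4 = 192
r_4 = 52
x1_5 = 456
y1_5 = 124
cx_6 = 332
cy_6 = 292
r_6 = 80
cx_7 = 160
cy_7 = 320
r_7 = 64
x0_8 = 168
y0_8 = 456
x1_8 = 300
cx_9 = 416
cy_9 = 404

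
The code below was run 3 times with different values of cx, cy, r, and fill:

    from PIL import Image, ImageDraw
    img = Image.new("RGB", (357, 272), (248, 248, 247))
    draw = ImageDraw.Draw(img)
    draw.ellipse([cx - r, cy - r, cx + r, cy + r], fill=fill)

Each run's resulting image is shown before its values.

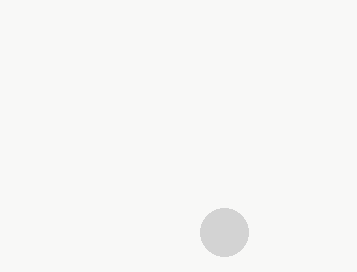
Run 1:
cx = 224, cy = 232, r = 24, fill = 'lightgray'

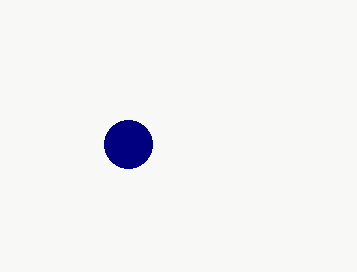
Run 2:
cx = 128; cy = 144; r = 24; fill = 'navy'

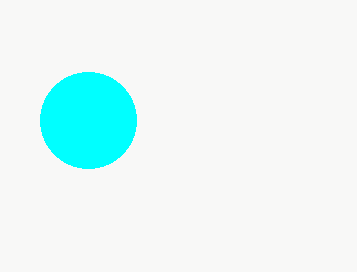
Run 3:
cx = 88, cy = 120, r = 48, fill = 'cyan'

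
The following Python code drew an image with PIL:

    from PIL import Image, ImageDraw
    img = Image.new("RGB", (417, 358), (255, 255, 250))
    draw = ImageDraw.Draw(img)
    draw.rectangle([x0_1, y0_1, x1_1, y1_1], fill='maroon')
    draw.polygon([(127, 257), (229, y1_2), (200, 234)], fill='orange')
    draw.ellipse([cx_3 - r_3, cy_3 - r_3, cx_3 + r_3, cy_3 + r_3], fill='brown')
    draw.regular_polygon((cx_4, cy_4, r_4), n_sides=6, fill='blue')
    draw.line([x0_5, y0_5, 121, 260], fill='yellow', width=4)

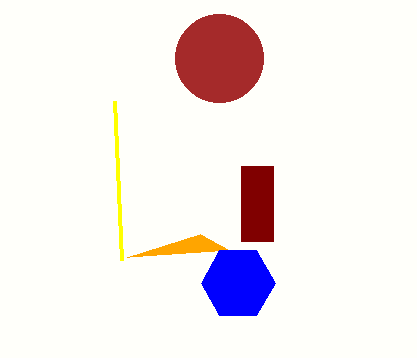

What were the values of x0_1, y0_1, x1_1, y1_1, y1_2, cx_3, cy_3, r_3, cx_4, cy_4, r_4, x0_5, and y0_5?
x0_1 = 241, y0_1 = 166, x1_1 = 273, y1_1 = 241, y1_2 = 250, cx_3 = 219, cy_3 = 58, r_3 = 44, cx_4 = 238, cy_4 = 283, r_4 = 37, x0_5 = 114, y0_5 = 101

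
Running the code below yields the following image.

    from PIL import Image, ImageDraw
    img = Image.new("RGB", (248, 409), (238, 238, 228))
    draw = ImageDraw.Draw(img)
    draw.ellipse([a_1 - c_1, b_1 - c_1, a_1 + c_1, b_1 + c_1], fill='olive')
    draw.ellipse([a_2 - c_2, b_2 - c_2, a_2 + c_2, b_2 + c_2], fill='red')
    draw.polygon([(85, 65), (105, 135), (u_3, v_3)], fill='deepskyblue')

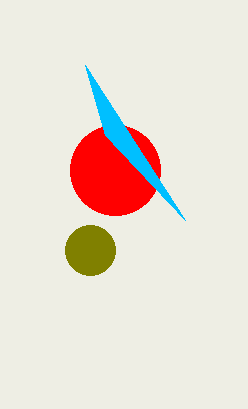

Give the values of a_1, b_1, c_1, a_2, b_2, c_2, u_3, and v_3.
a_1 = 90, b_1 = 250, c_1 = 25, a_2 = 115, b_2 = 170, c_2 = 45, u_3 = 185, v_3 = 220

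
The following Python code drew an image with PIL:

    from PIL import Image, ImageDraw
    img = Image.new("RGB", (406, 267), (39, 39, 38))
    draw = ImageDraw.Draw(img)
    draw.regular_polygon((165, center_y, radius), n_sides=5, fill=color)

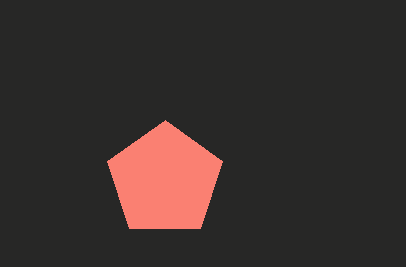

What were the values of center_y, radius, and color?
center_y = 180; radius = 60; color = 'salmon'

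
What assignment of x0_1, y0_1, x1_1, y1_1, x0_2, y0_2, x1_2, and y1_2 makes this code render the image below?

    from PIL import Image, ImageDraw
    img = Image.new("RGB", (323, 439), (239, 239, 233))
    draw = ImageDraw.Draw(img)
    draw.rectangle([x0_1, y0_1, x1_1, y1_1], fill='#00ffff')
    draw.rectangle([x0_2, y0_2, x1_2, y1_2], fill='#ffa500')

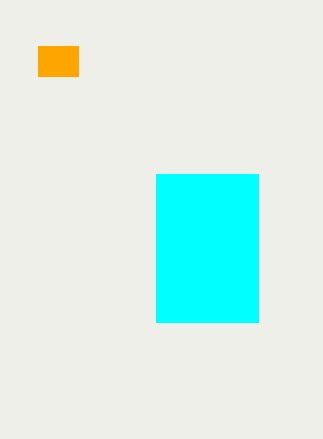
x0_1 = 156
y0_1 = 174
x1_1 = 258
y1_1 = 322
x0_2 = 38
y0_2 = 46
x1_2 = 78
y1_2 = 76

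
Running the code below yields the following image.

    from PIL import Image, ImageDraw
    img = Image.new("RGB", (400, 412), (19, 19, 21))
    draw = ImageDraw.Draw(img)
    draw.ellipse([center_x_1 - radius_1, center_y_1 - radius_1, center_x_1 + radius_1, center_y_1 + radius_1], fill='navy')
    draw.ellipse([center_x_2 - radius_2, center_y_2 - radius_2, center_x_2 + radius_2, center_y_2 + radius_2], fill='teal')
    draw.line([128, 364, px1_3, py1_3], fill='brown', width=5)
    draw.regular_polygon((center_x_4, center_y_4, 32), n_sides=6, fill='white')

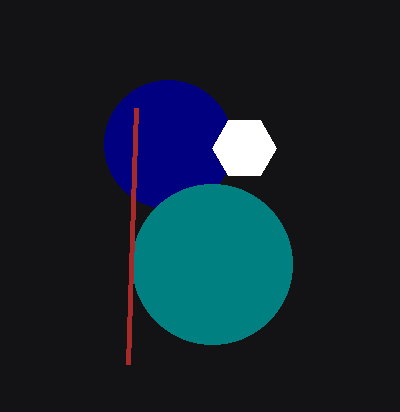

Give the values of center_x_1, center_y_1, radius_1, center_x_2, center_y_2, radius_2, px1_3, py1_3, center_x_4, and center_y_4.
center_x_1 = 168; center_y_1 = 144; radius_1 = 64; center_x_2 = 212; center_y_2 = 264; radius_2 = 80; px1_3 = 136; py1_3 = 108; center_x_4 = 244; center_y_4 = 148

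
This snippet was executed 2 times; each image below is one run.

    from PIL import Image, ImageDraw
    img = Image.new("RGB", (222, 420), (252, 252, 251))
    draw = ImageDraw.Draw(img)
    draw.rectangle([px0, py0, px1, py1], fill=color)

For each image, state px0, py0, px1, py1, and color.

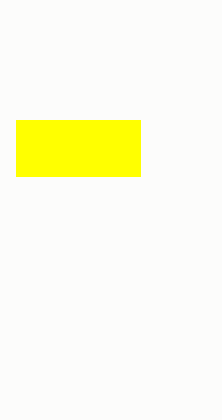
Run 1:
px0 = 16
py0 = 120
px1 = 140
py1 = 176
color = 'yellow'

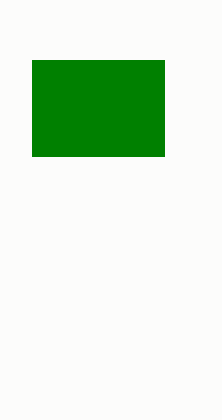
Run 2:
px0 = 32; py0 = 60; px1 = 164; py1 = 156; color = 'green'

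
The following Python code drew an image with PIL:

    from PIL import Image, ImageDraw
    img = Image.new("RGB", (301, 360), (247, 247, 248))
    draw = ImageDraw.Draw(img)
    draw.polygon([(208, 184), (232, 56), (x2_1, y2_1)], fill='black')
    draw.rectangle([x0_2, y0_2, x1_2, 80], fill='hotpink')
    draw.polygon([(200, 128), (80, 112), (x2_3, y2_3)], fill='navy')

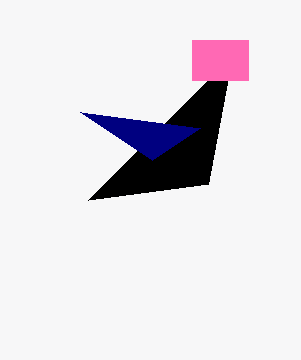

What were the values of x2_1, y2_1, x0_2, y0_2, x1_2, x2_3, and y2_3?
x2_1 = 88; y2_1 = 200; x0_2 = 192; y0_2 = 40; x1_2 = 248; x2_3 = 152; y2_3 = 160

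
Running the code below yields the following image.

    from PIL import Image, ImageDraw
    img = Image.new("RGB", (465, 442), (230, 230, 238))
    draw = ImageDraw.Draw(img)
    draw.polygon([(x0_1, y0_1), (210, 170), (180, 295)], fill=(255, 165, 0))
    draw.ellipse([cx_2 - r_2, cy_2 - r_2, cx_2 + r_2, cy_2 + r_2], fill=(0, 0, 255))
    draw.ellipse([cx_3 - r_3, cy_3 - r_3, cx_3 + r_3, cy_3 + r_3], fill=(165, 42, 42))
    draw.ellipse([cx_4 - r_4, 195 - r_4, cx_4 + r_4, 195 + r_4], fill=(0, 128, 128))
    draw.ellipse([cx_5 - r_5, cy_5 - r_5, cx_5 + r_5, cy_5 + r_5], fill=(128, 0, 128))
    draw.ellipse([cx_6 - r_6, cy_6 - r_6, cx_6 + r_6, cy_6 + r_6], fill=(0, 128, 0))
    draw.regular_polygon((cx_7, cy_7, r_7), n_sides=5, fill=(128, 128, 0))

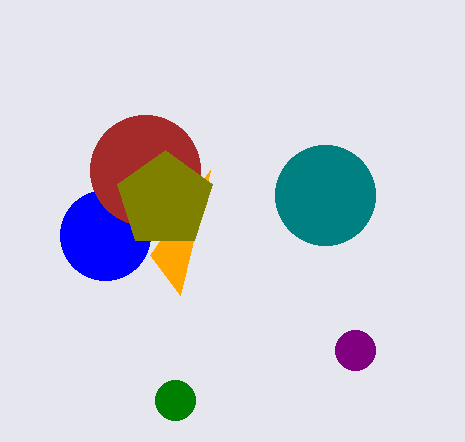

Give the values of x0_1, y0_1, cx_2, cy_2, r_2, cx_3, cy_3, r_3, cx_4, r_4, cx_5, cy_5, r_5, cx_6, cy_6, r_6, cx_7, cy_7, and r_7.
x0_1 = 150
y0_1 = 255
cx_2 = 105
cy_2 = 235
r_2 = 45
cx_3 = 145
cy_3 = 170
r_3 = 55
cx_4 = 325
r_4 = 50
cx_5 = 355
cy_5 = 350
r_5 = 20
cx_6 = 175
cy_6 = 400
r_6 = 20
cx_7 = 165
cy_7 = 200
r_7 = 50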